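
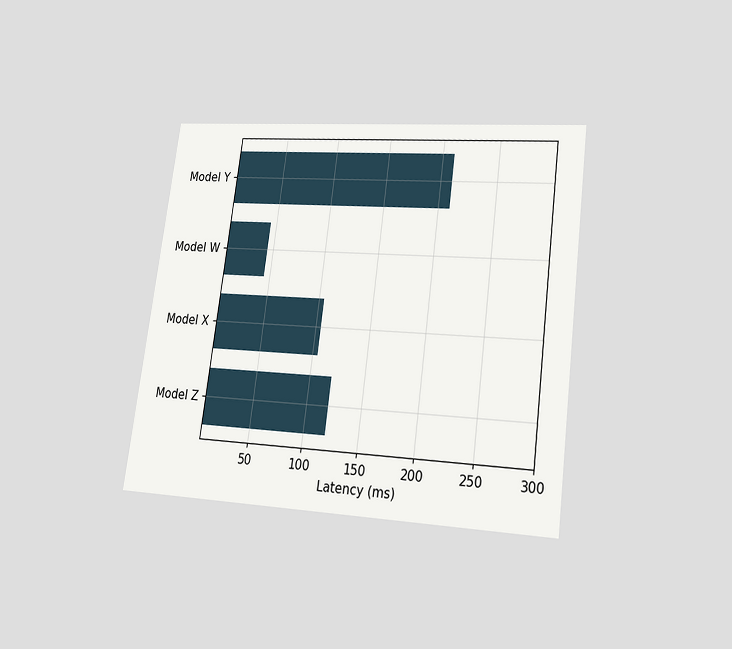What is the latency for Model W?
45ms

The chart is tilted about 8° clockwise and viewed at a slight angle. Reading along the chart's x-axis, the Model W bar reaches 45ms.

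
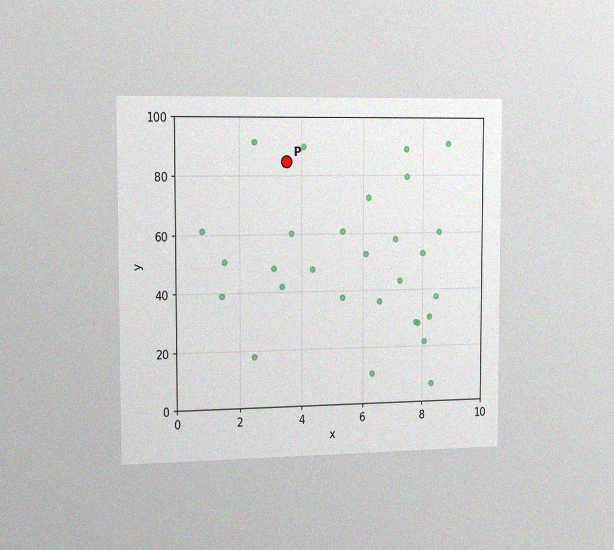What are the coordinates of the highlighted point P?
The chart is viewed slightly from the left, with some photo noise. Following the gridlines from P to each axis, P sits at (3.5, 85).

(3.5, 85)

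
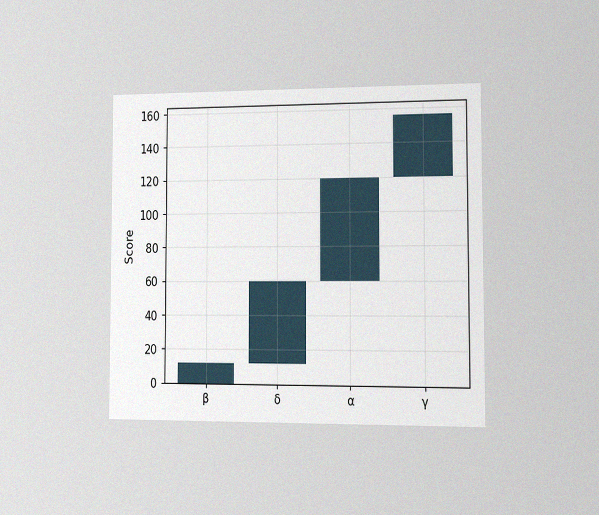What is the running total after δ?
The chart is viewed slightly from the right, with some photo noise. After δ the running total reaches 60.

60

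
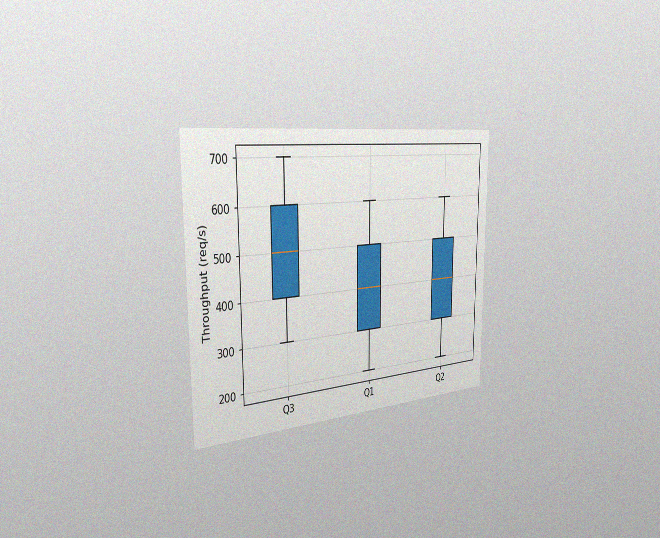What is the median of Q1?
The chart is viewed slightly from the left, with some photo noise. The median line in the Q1 box sits at 400req/s.

400req/s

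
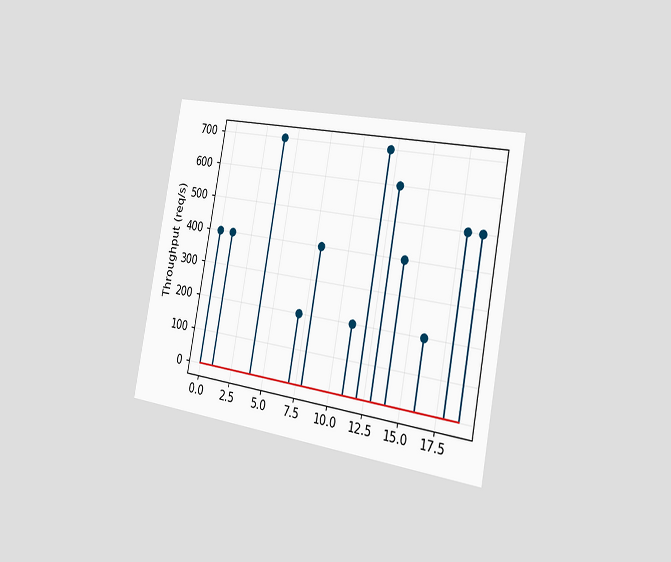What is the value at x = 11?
The chart is tilted about 10° clockwise and viewed slightly from the right. The stem at x=11 reaches 200req/s.

200req/s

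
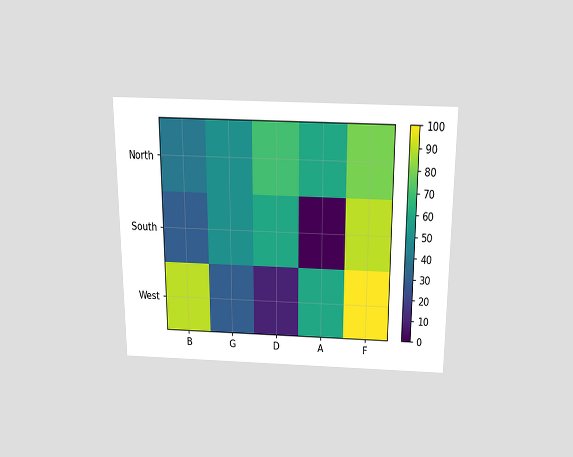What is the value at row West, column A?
60

The chart is viewed slightly from above. Matching cell (West, A) against the colorbar gives 60.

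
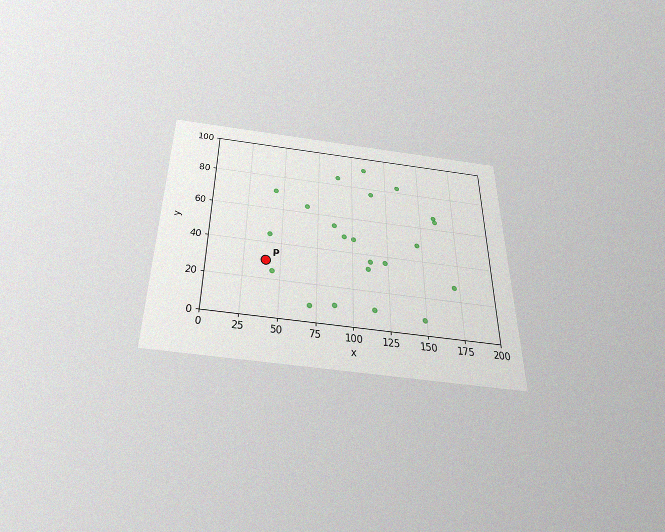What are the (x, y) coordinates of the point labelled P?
The chart is viewed slightly from below, with some photo noise. Following the gridlines from P to each axis, P sits at (40, 30).

(40, 30)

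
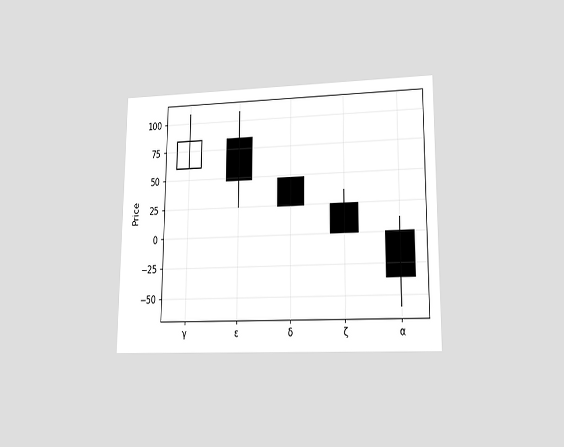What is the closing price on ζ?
0

The chart is viewed at a slight angle. The ζ candle closes at 0.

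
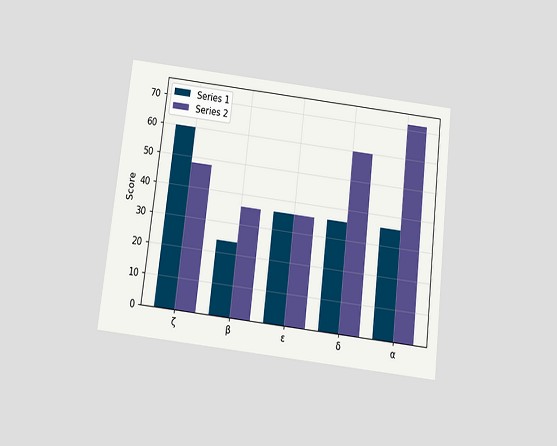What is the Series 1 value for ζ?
The chart is tilted about 7° clockwise and viewed slightly from below. The Series 1 bar at ζ reaches 60 on the y-axis.

60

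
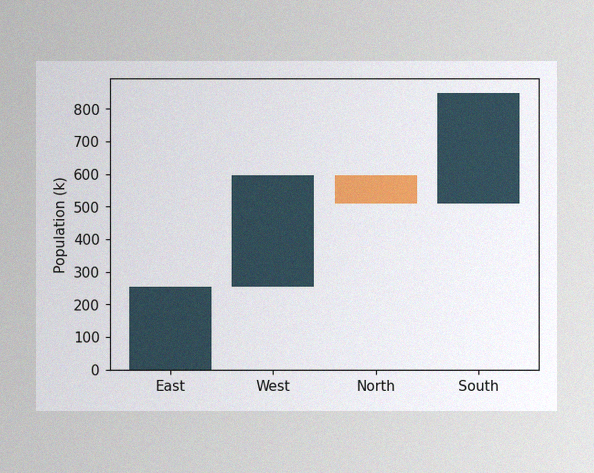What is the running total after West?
The image has some photo noise and uneven lighting. After West the running total reaches 595k.

595k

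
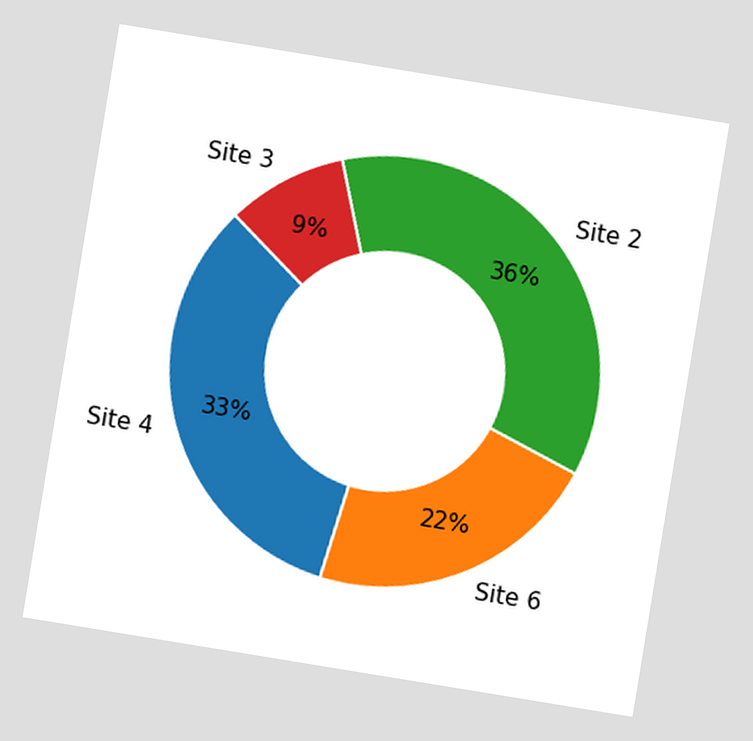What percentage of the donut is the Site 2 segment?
The chart is tilted about 9° clockwise. The Site 2 segment takes up 36% of the ring.

36%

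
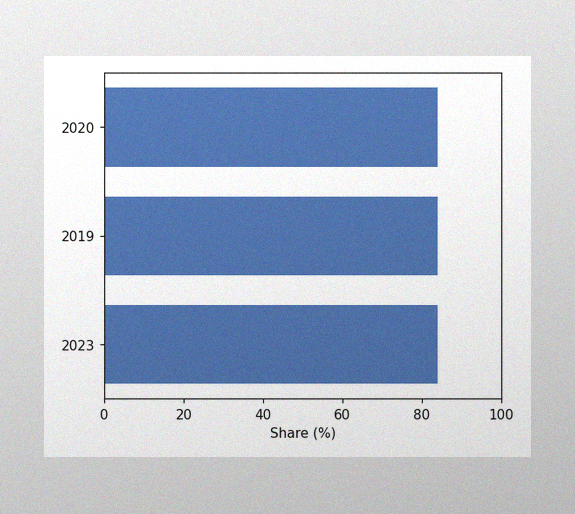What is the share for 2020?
84%

The image has some photo noise and uneven lighting. Reading along the chart's x-axis, the 2020 bar reaches 84%.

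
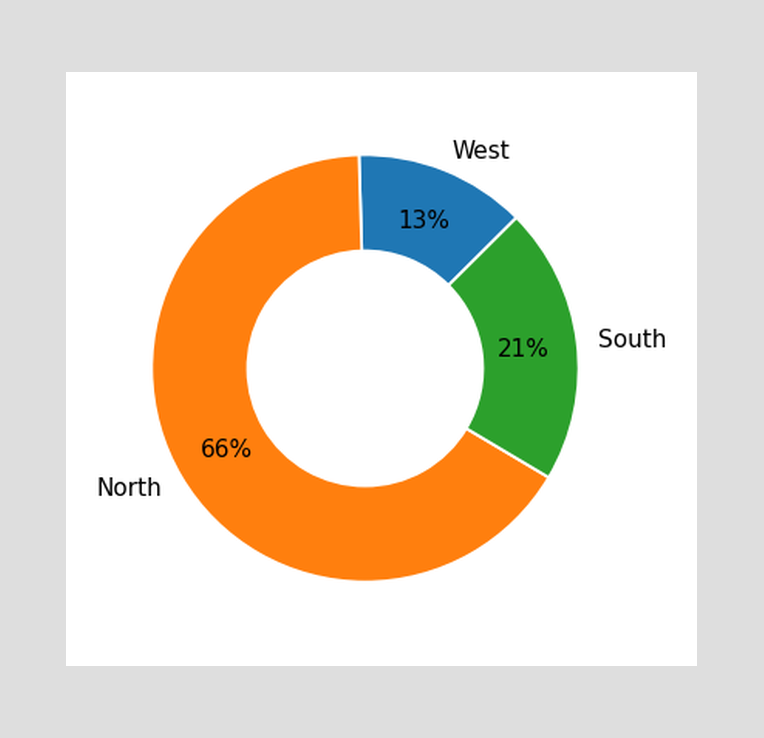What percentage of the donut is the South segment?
21%

The South segment takes up 21% of the ring.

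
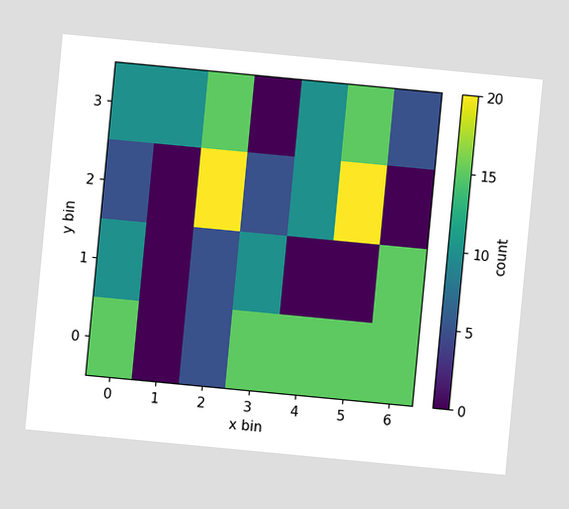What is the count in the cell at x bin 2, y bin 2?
20

The chart is tilted about 5° clockwise. Matching the cell (2, 2) against the colorbar gives 20.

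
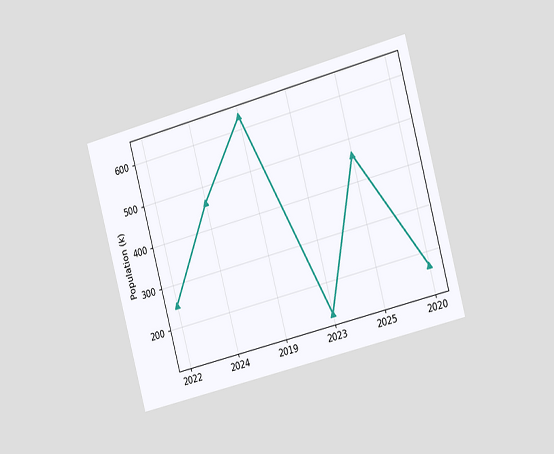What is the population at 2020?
The chart is tilted about 15° counter-clockwise and viewed slightly from the right. At 2020, the line is at 168k.

168k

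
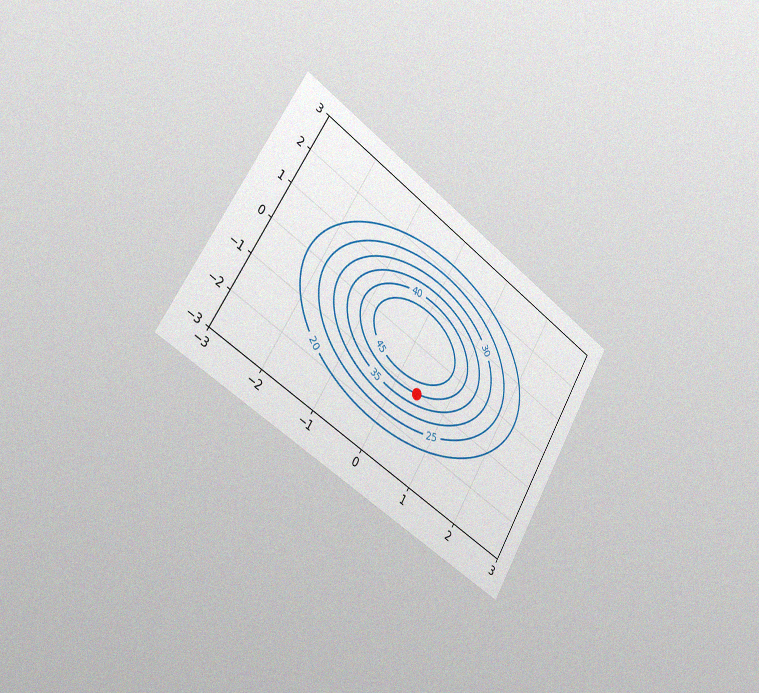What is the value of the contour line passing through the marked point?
The chart is tilted about 32° clockwise and viewed slightly from the left, with some photo noise. The marked point sits on the contour labelled 40.

40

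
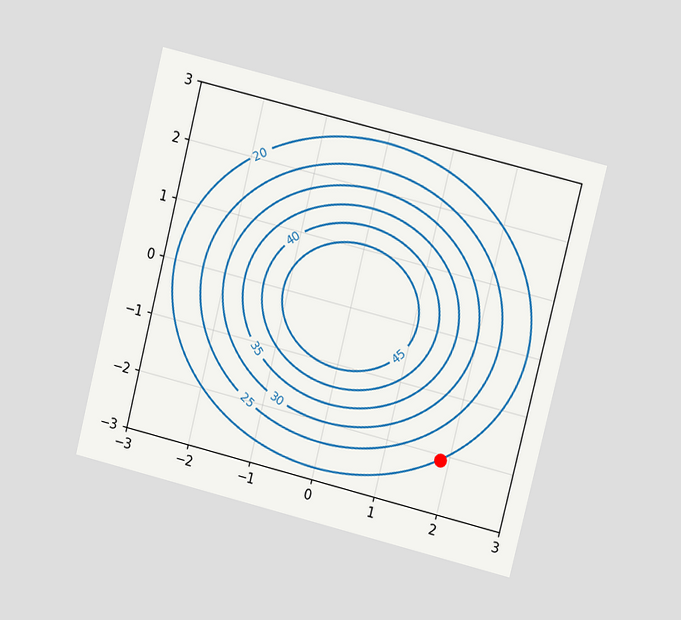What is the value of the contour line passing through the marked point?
20

The chart is tilted about 14° clockwise and viewed at a slight angle. The marked point sits on the contour labelled 20.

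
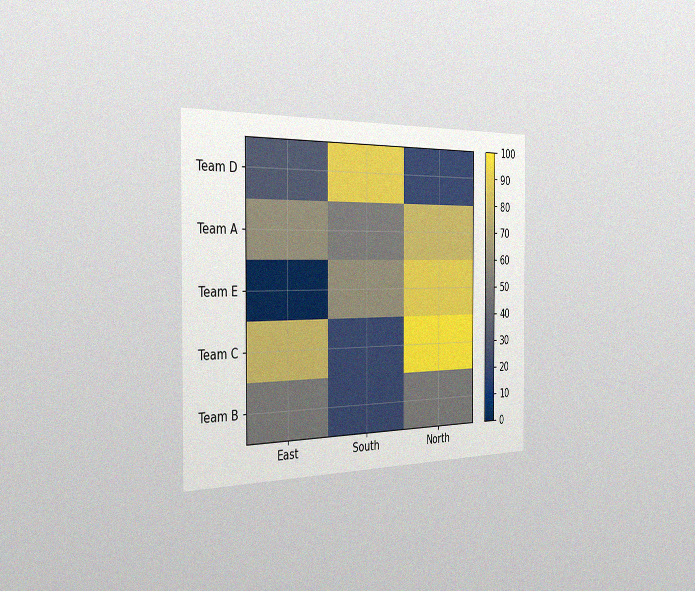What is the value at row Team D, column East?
30

The chart is viewed slightly from the left, with some photo noise. Matching cell (Team D, East) against the colorbar gives 30.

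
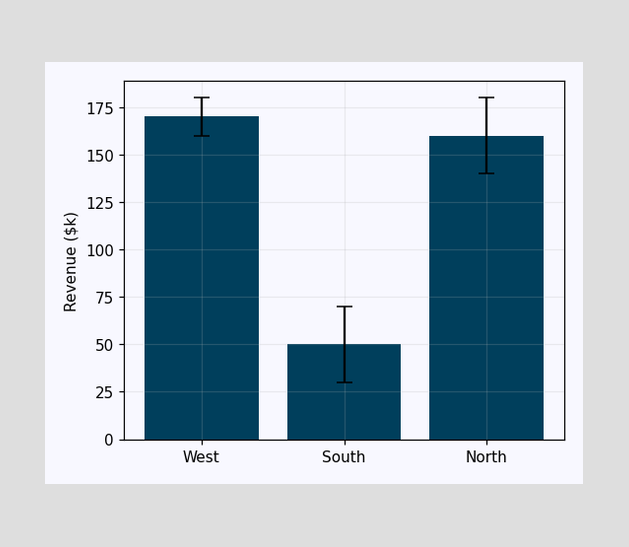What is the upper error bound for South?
The South bar's upper whisker reaches $70k.

$70k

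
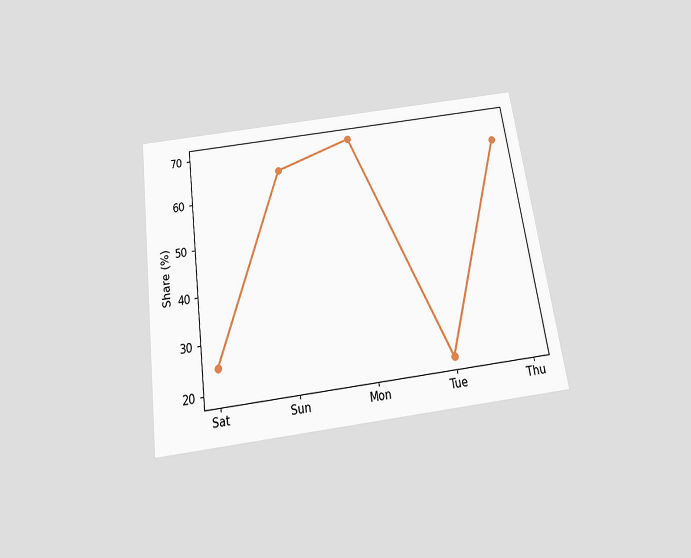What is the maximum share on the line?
70%

The chart is tilted about 8° counter-clockwise and viewed slightly from below. The highest point is at Mon, and reading across to the y-axis gives 70%.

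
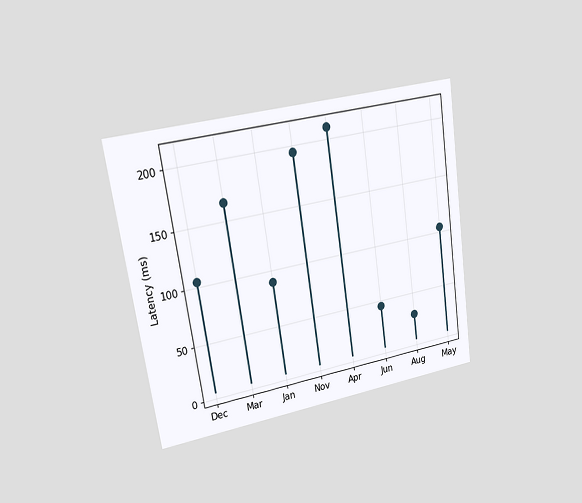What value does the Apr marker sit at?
The chart is tilted about 9° counter-clockwise and viewed at a slight angle. The Apr marker sits at 210ms.

210ms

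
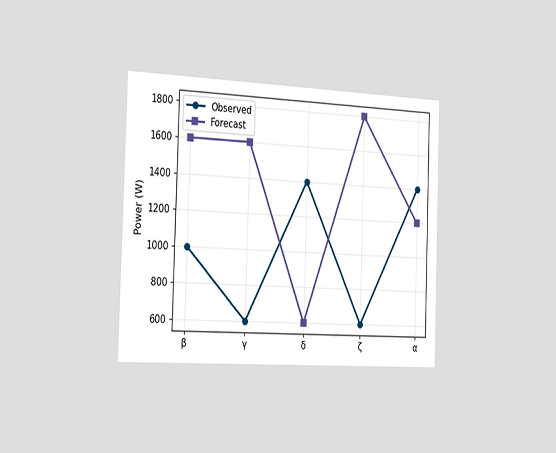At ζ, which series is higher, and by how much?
Forecast, by 1200W

The chart is viewed slightly from the left. At ζ, Forecast sits above the other line by 1200W.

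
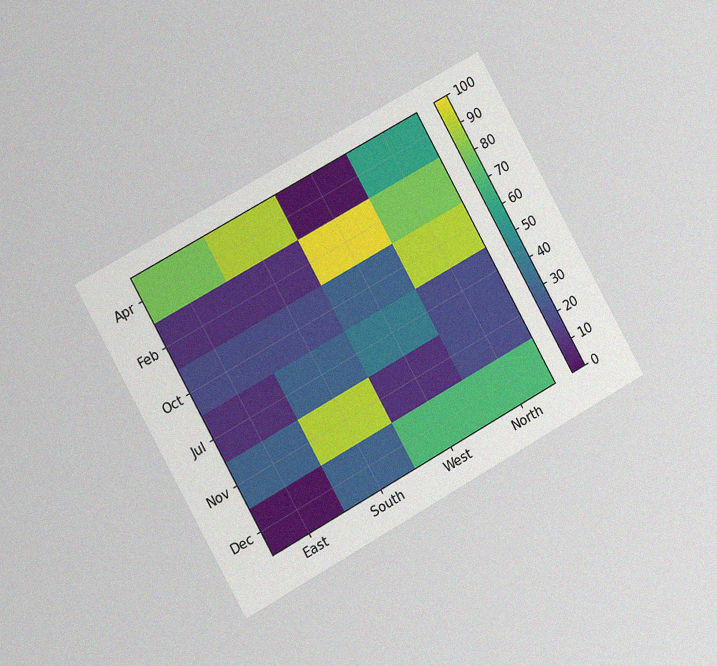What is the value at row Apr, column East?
80

The chart is tilted about 29° counter-clockwise and viewed slightly from the left, with some photo noise. Matching cell (Apr, East) against the colorbar gives 80.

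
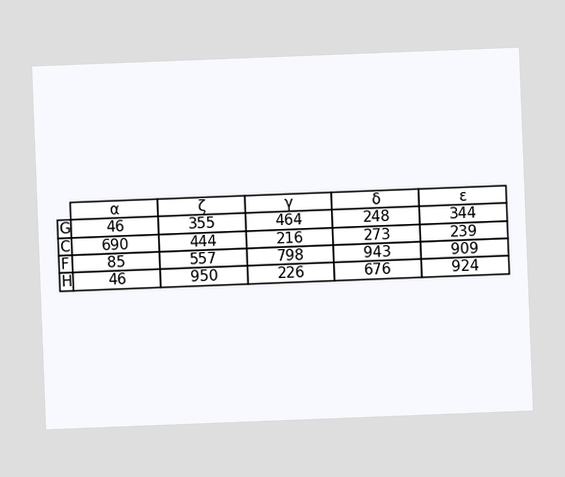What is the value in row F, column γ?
798

The chart is tilted about 2° counter-clockwise. The (F, γ) cell reads 798.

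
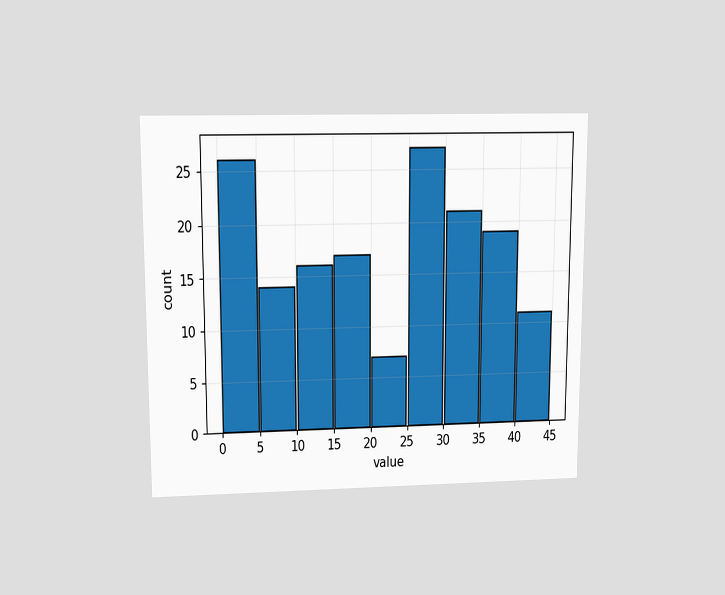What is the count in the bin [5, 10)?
The chart is viewed slightly from above. The [5, 10) bin has height 14.

14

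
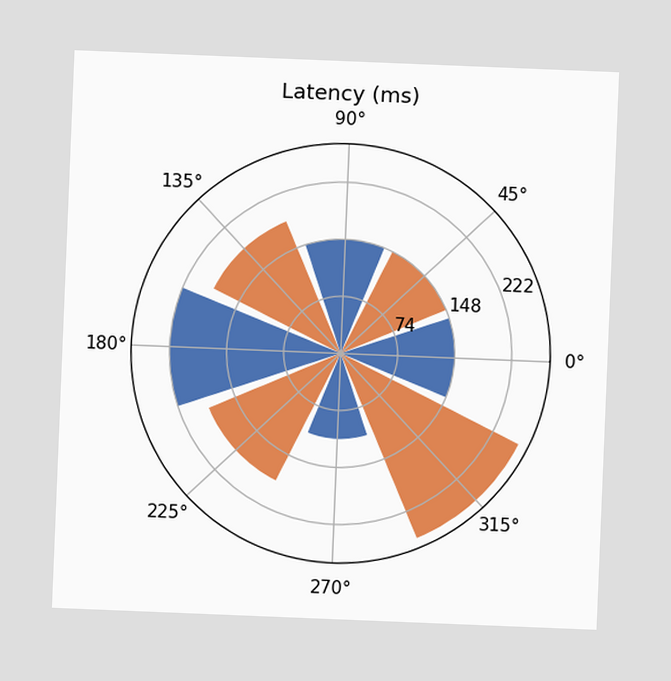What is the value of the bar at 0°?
The chart is tilted about 2° clockwise. The bar at 0° reaches 148ms on the radial axis.

148ms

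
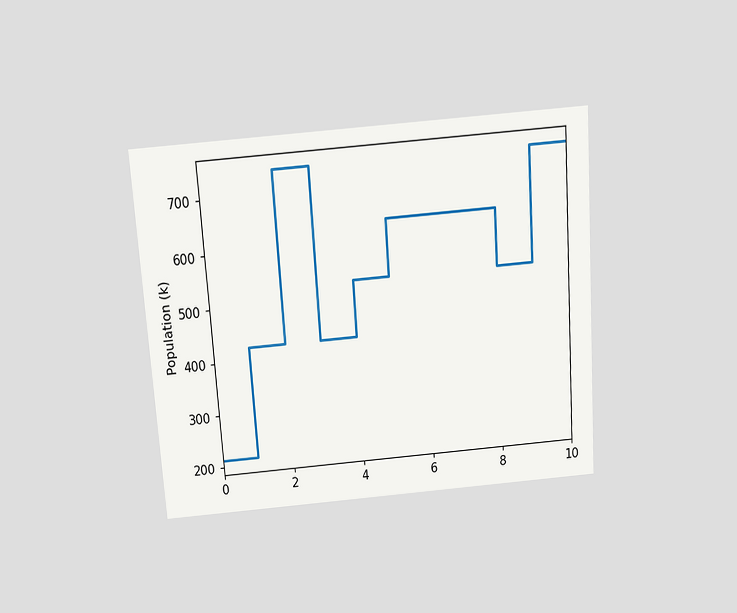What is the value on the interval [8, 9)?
The chart is tilted about 4° counter-clockwise and viewed slightly from above. On [8, 9) the step sits at 530k.

530k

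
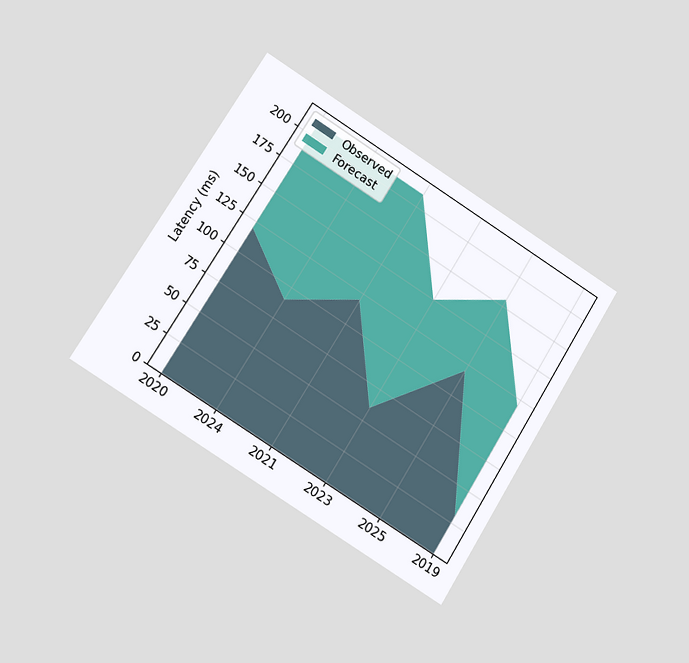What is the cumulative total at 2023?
150ms

The chart is tilted about 32° clockwise and viewed at a slight angle. The stacked total at 2023 reaches 150ms.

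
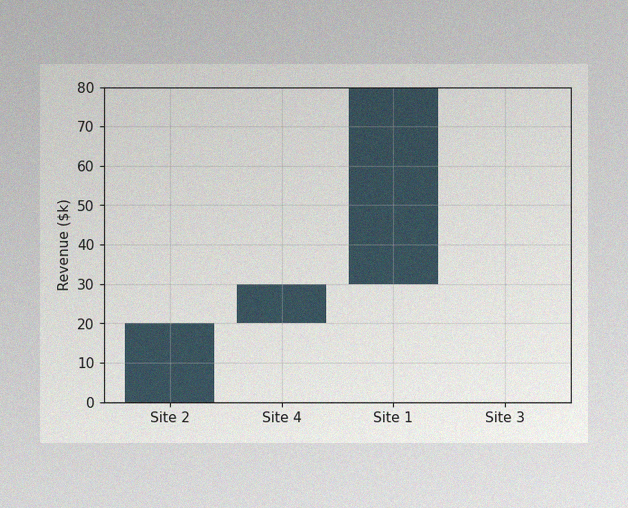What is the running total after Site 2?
$20k

The image has some photo noise and uneven lighting. After Site 2 the running total reaches $20k.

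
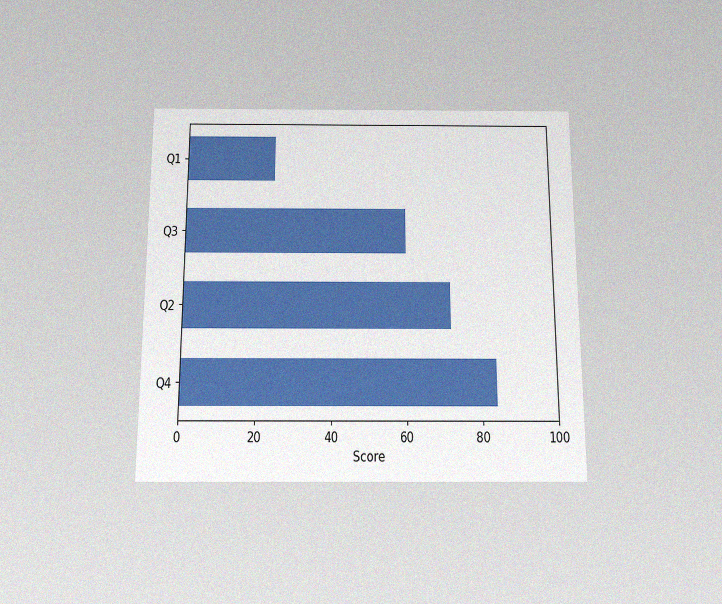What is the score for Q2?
72

The chart is viewed slightly from below, with some photo noise. Reading along the chart's x-axis, the Q2 bar reaches 72.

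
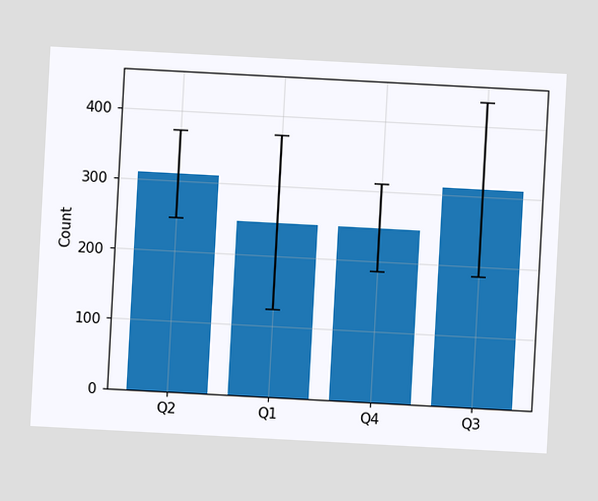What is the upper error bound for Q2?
The chart is tilted about 3° clockwise. The Q2 bar's upper whisker reaches 372.

372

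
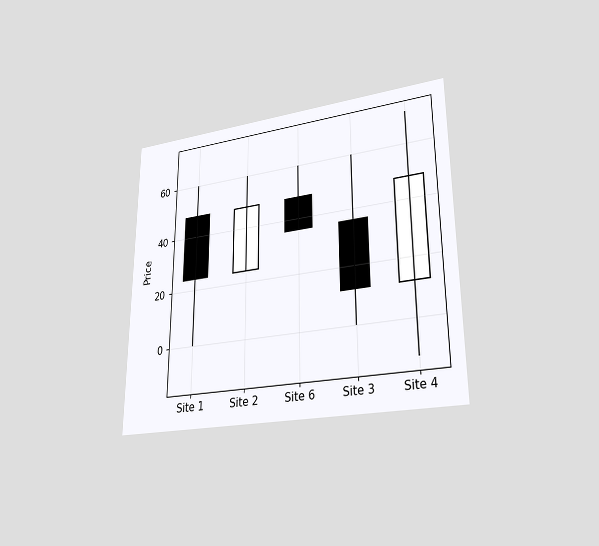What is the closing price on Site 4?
The chart is viewed at a slight angle. The Site 4 candle closes at 48.

48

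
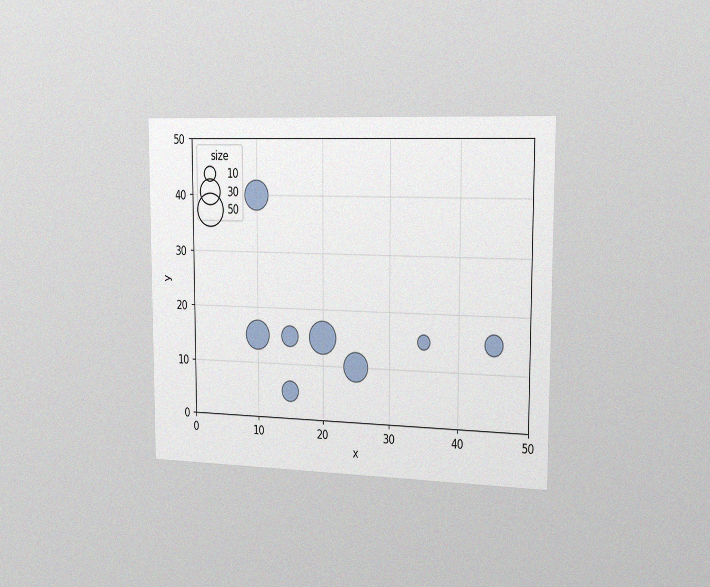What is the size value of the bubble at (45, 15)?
20

The chart is viewed slightly from the right, with some photo noise. Matching the bubble at (45, 15) against the size legend gives 20.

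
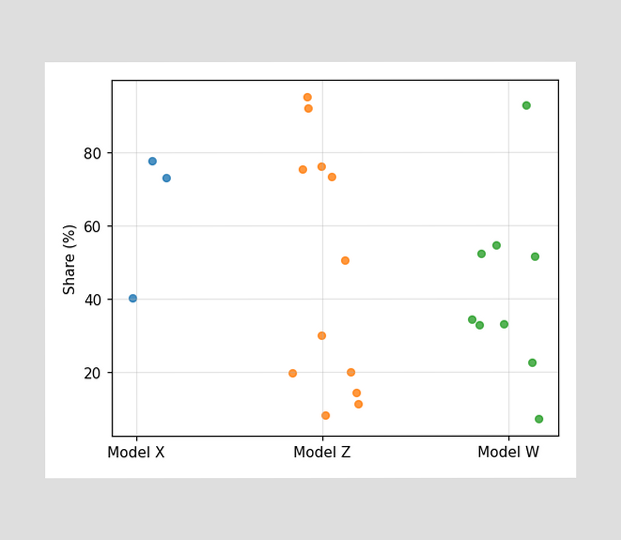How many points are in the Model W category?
9

Counting the markers in the Model W column gives 9.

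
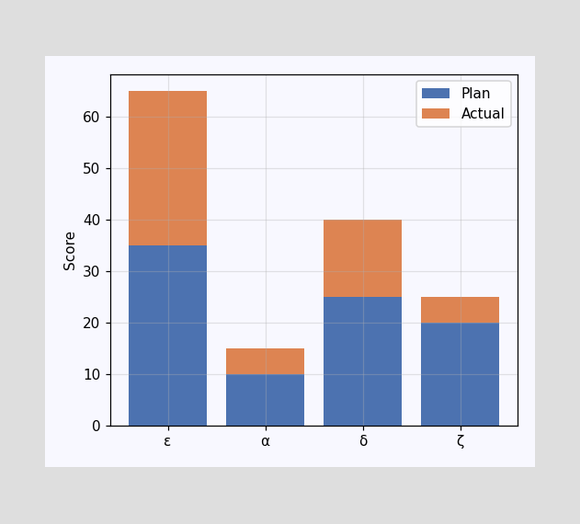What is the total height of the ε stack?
65

The ε stack's top reaches 65 on the y-axis.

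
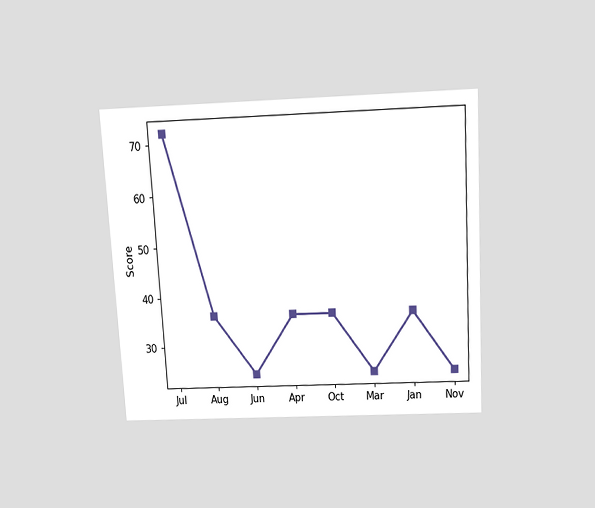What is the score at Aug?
The chart is tilted about 3° counter-clockwise and viewed slightly from above. At Aug, the line is at 36.

36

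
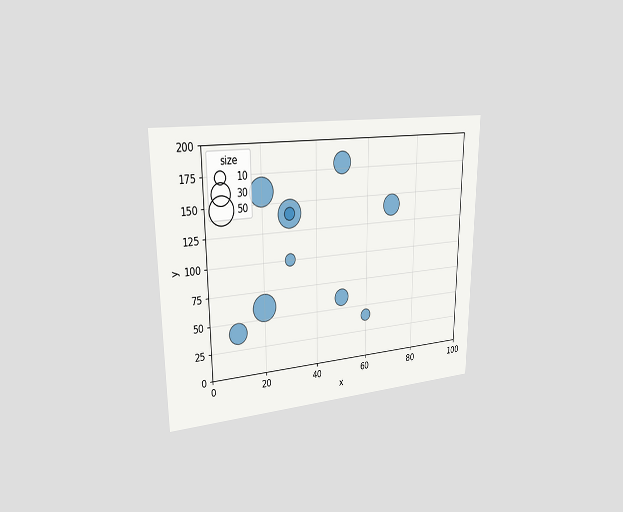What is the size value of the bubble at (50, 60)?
The chart is viewed slightly from the left. Matching the bubble at (50, 60) against the size legend gives 20.

20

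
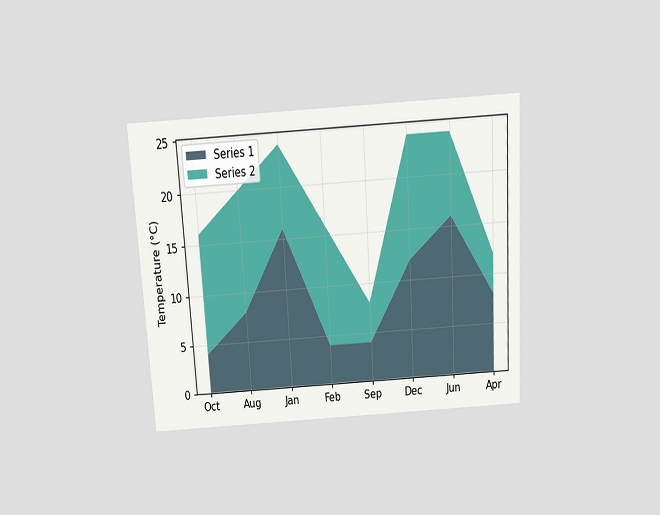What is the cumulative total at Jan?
24°C

The chart is tilted about 3° counter-clockwise and viewed slightly from above. The stacked total at Jan reaches 24°C.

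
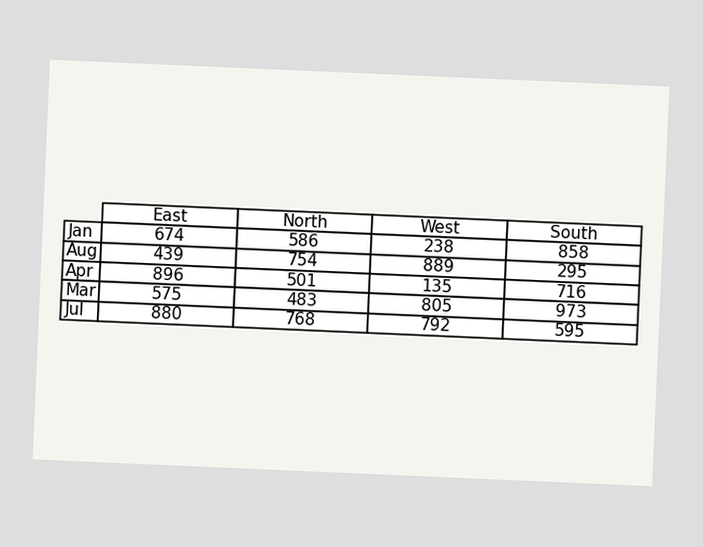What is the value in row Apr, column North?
501

The chart is tilted about 2° clockwise. The (Apr, North) cell reads 501.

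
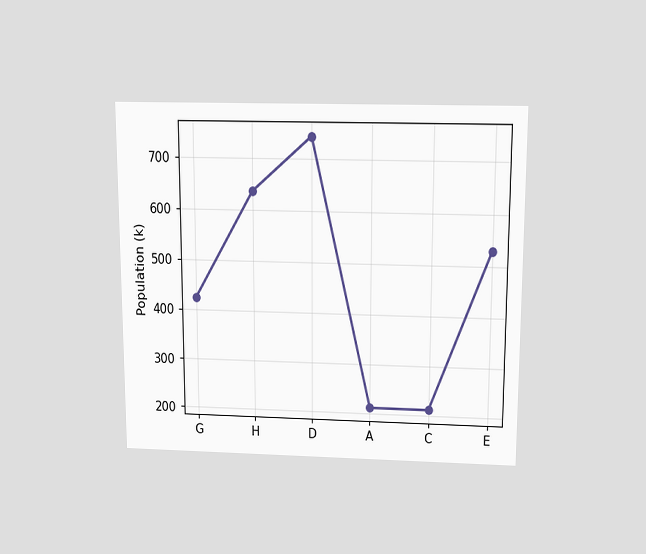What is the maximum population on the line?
The chart is viewed slightly from above. The highest point is at D, and reading across to the y-axis gives 742k.

742k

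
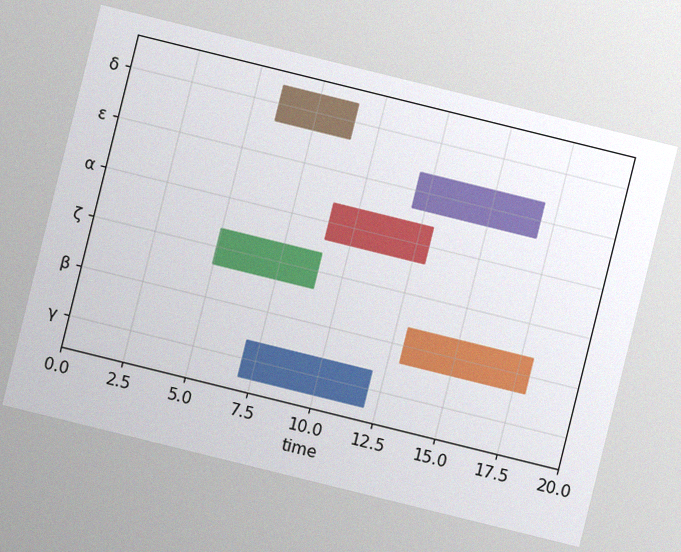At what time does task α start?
The chart is tilted about 14° clockwise, with some photo noise. The α bar begins at t=9.

9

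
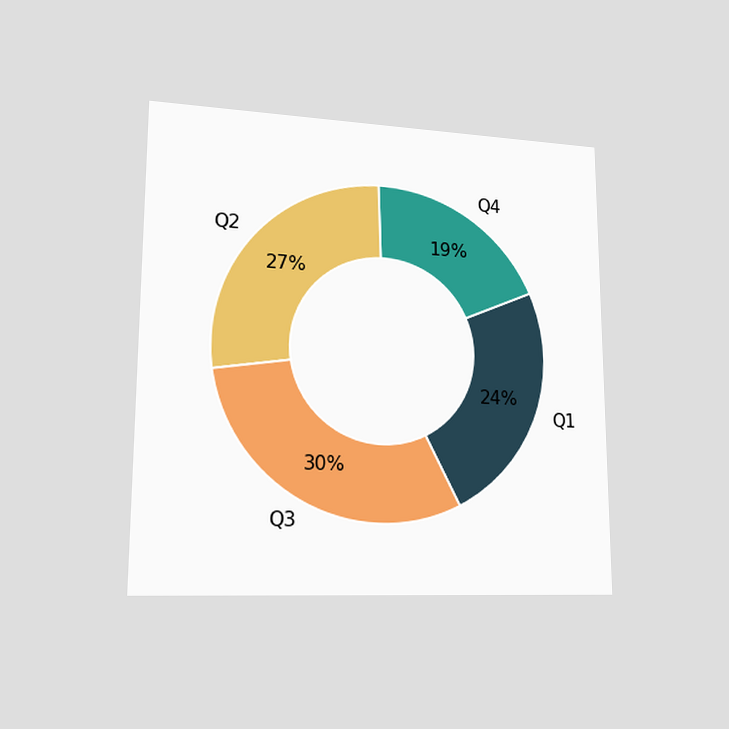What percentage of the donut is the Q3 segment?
30%

The chart is viewed at a slight angle. The Q3 segment takes up 30% of the ring.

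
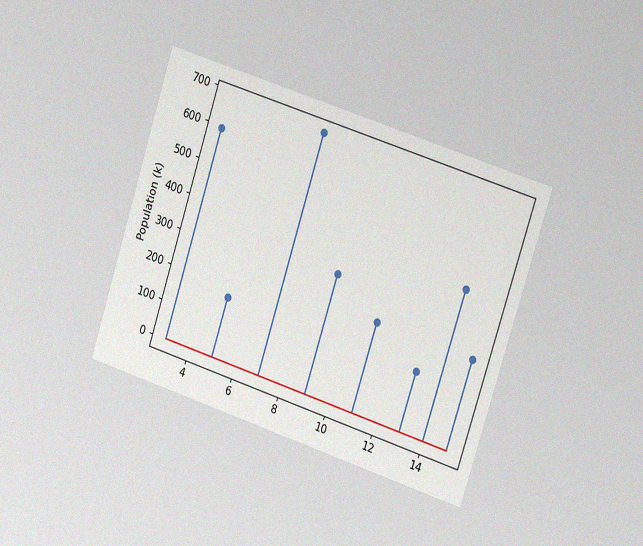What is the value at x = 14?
The chart is tilted about 18° clockwise and viewed slightly from the right, with some photo noise. The stem at x=14 reaches 425k.

425k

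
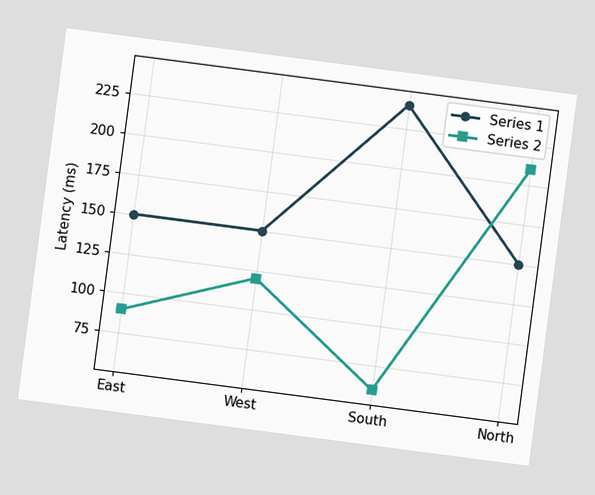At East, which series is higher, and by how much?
Series 1, by 60ms

The chart is tilted about 7° clockwise. At East, Series 1 sits above the other line by 60ms.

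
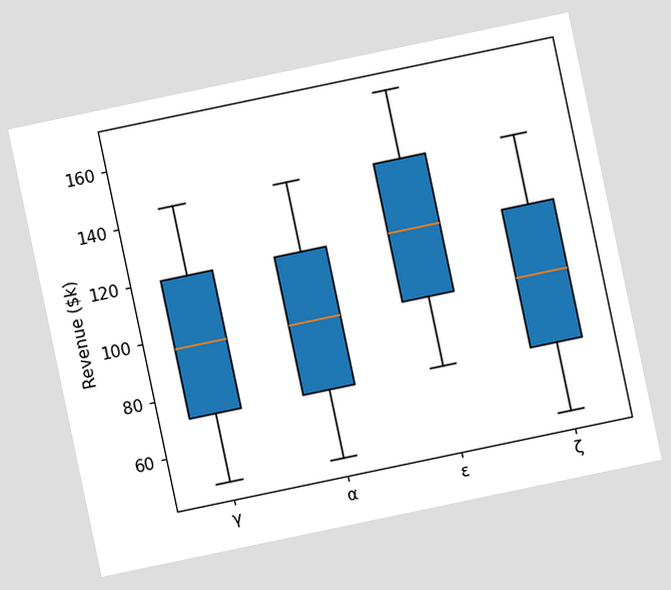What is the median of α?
The chart is tilted about 12° counter-clockwise. The median line in the α box sits at $96k.

$96k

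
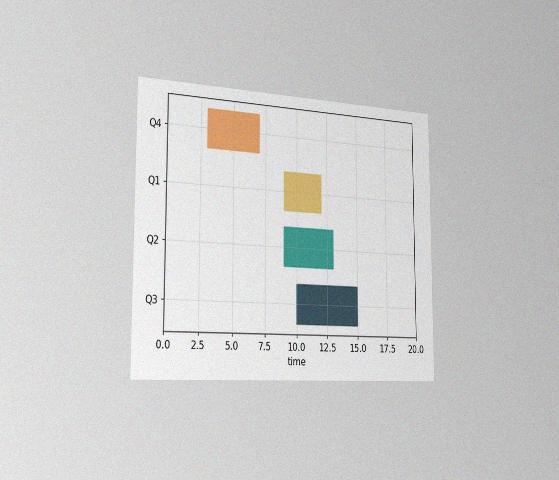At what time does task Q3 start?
10

The chart is viewed slightly from the left, with some photo noise. The Q3 bar begins at t=10.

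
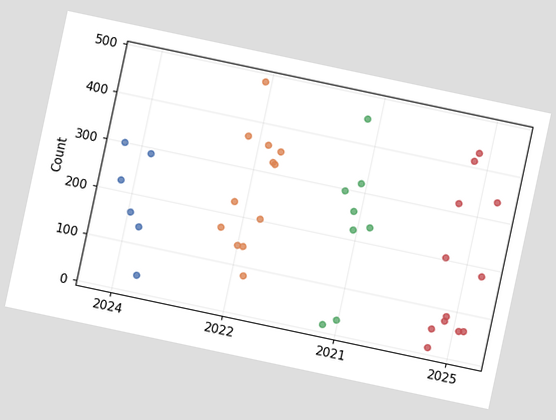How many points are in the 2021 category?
8

The chart is tilted about 12° clockwise. Counting the markers in the 2021 column gives 8.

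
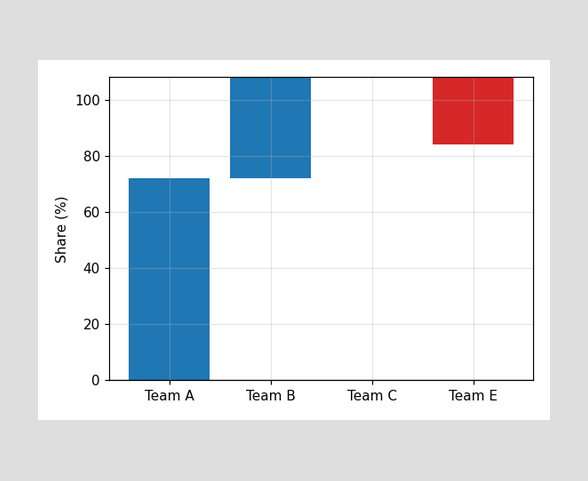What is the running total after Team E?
84%

After Team E the running total reaches 84%.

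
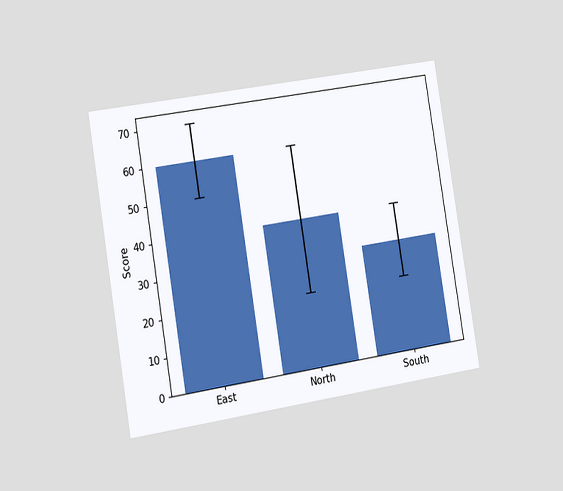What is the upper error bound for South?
40

The chart is tilted about 9° counter-clockwise and viewed slightly from the left. The South bar's upper whisker reaches 40.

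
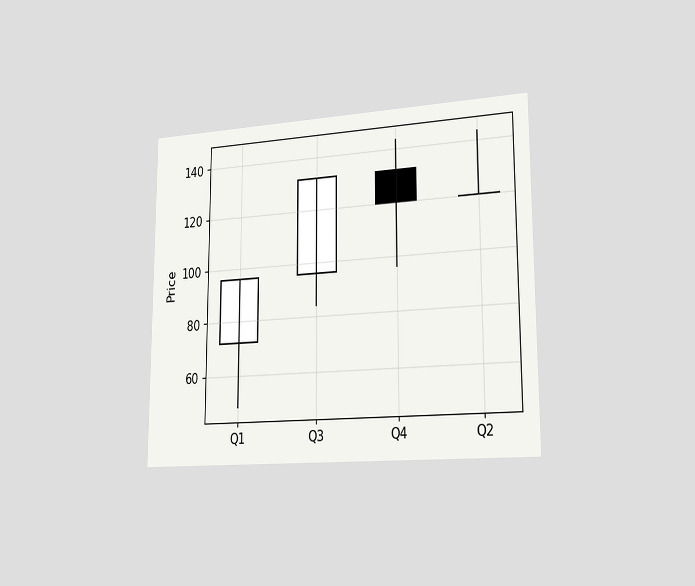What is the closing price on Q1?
The chart is viewed slightly from the right. The Q1 candle closes at 96.

96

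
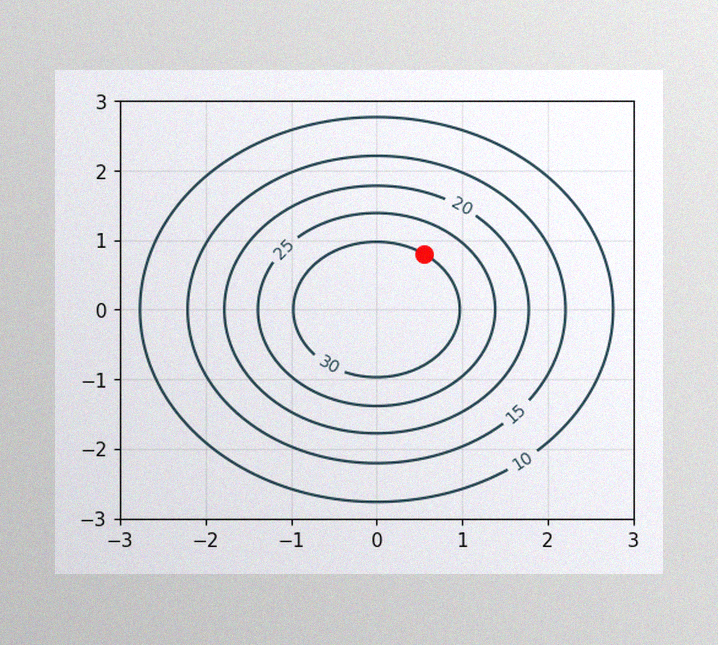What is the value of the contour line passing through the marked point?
30

The image has some photo noise and uneven lighting. The marked point sits on the contour labelled 30.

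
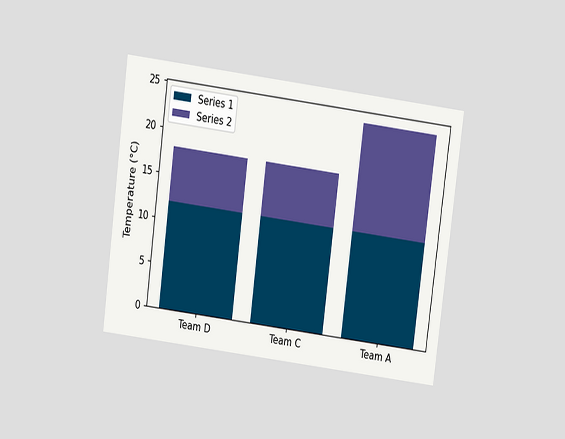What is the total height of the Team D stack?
The chart is tilted about 7° clockwise and viewed slightly from above. The Team D stack's top reaches 18°C on the y-axis.

18°C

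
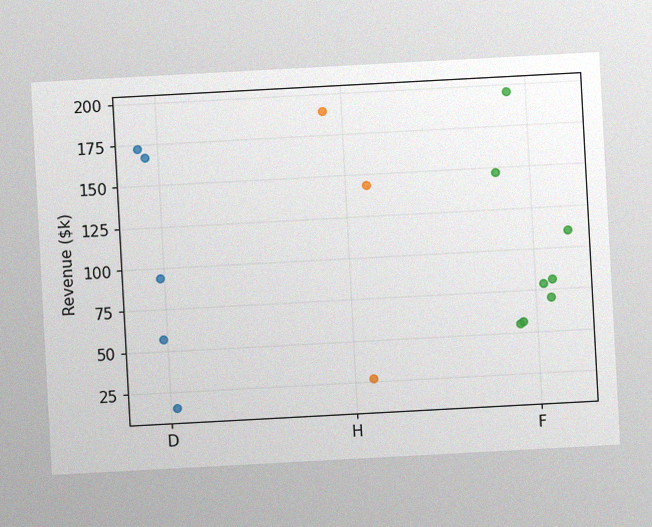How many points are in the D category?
The chart is tilted about 3° counter-clockwise, with some photo noise. Counting the markers in the D column gives 5.

5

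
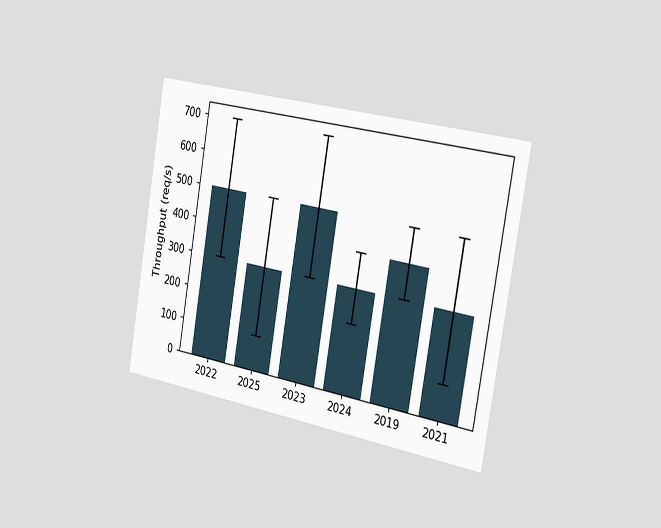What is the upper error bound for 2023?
700req/s

The chart is tilted about 10° clockwise and viewed slightly from the right. The 2023 bar's upper whisker reaches 700req/s.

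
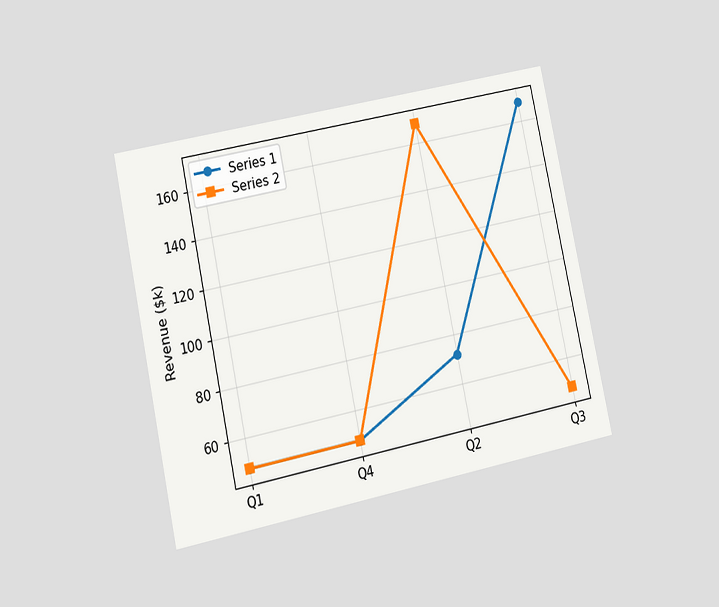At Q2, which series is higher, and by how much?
Series 2, by $96k

The chart is tilted about 12° counter-clockwise and viewed at a slight angle. At Q2, Series 2 sits above the other line by $96k.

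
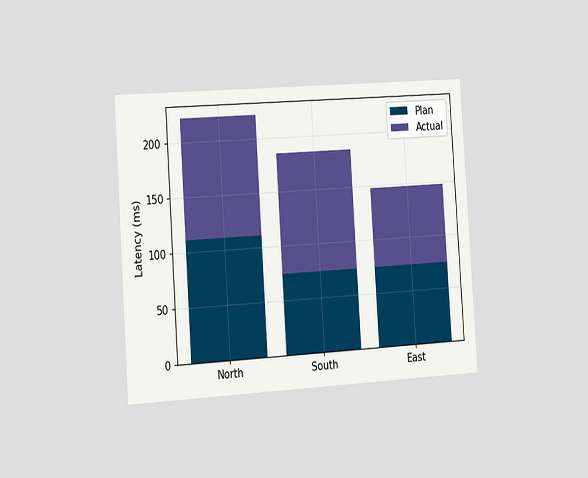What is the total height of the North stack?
The chart is tilted about 4° counter-clockwise and viewed slightly from the left. The North stack's top reaches 222ms on the y-axis.

222ms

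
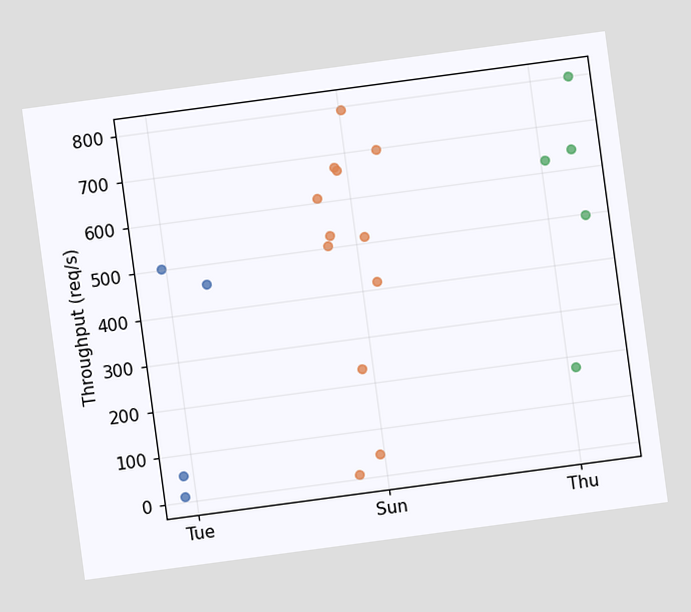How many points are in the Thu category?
The chart is tilted about 8° counter-clockwise. Counting the markers in the Thu column gives 5.

5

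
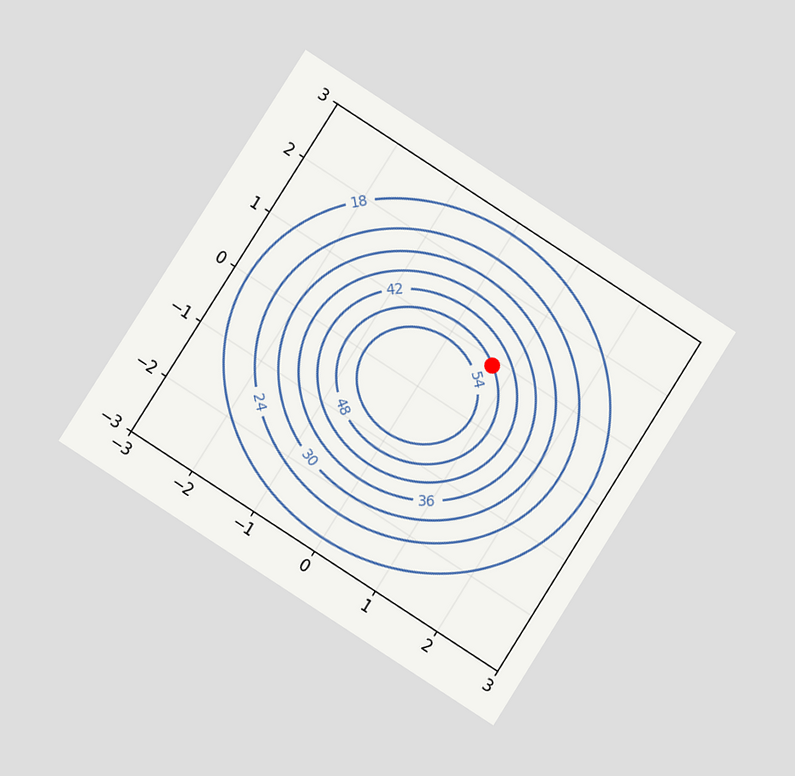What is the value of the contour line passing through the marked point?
The chart is tilted about 33° clockwise and viewed at a slight angle. The marked point sits on the contour labelled 48.

48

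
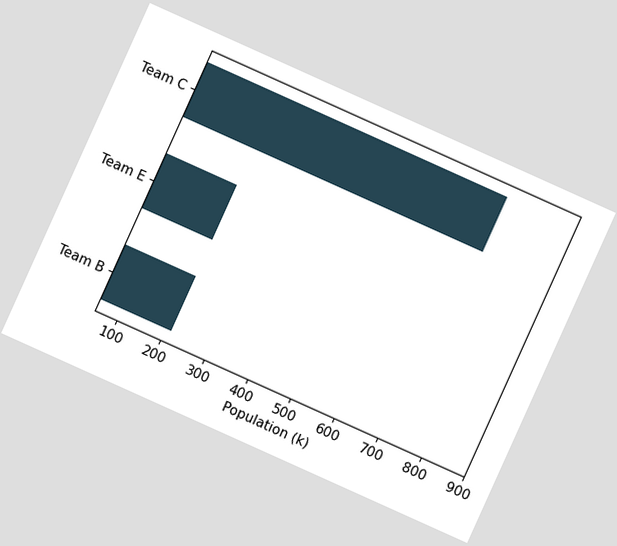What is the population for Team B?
The chart is tilted about 24° clockwise. Reading along the chart's x-axis, the Team B bar reaches 212k.

212k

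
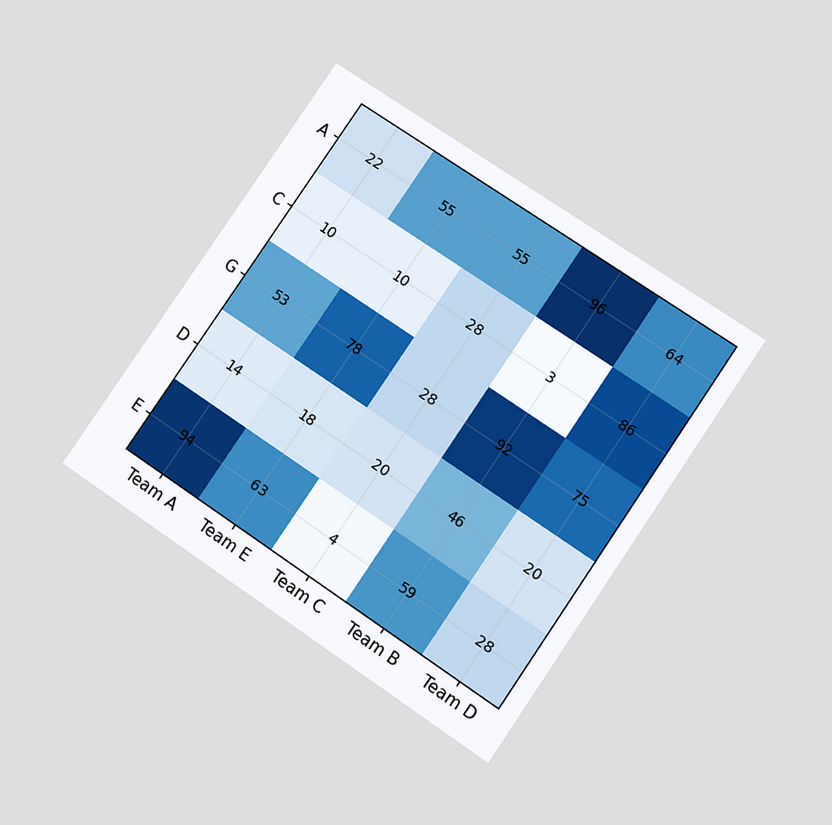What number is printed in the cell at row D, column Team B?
The chart is tilted about 34° clockwise and viewed at a slight angle. The (D, Team B) cell reads 46.

46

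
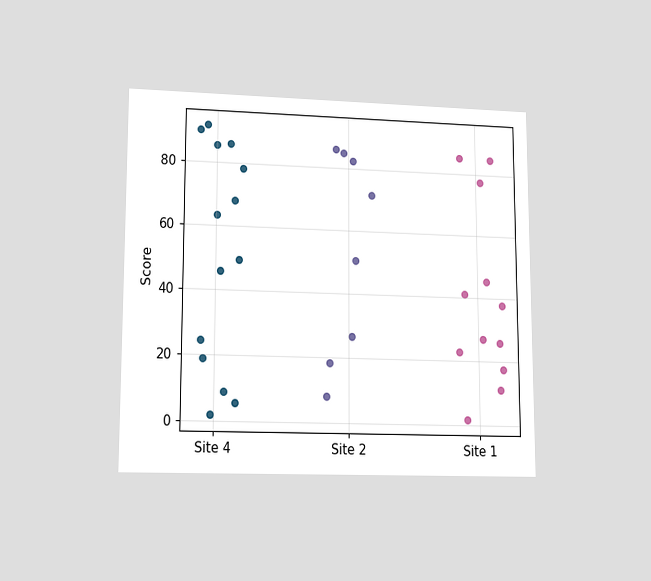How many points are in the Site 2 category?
The chart is viewed at a slight angle. Counting the markers in the Site 2 column gives 8.

8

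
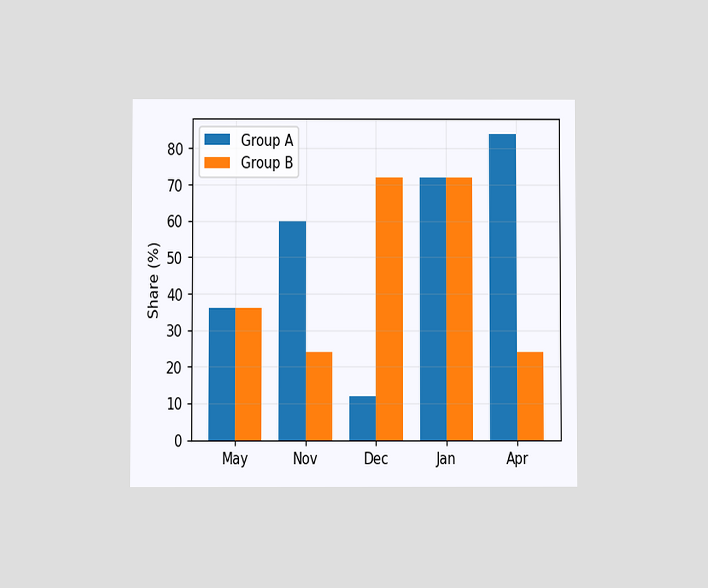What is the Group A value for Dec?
12%

The chart is viewed at a slight angle. The Group A bar at Dec reaches 12% on the y-axis.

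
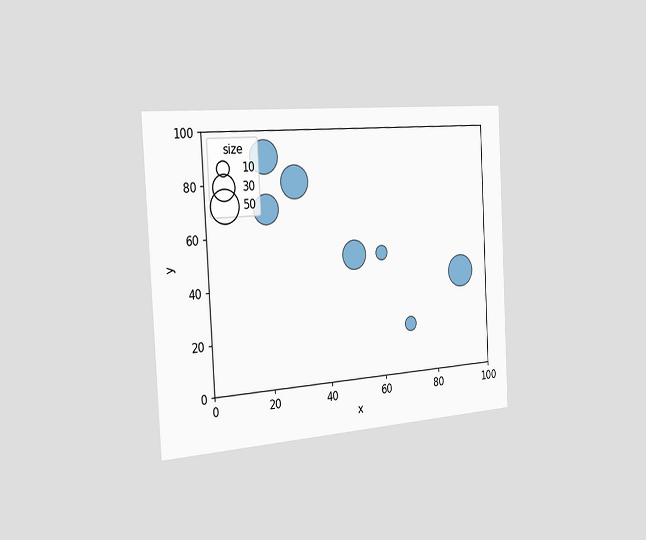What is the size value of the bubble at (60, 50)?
The chart is tilted about 3° counter-clockwise and viewed slightly from the left. Matching the bubble at (60, 50) against the size legend gives 10.

10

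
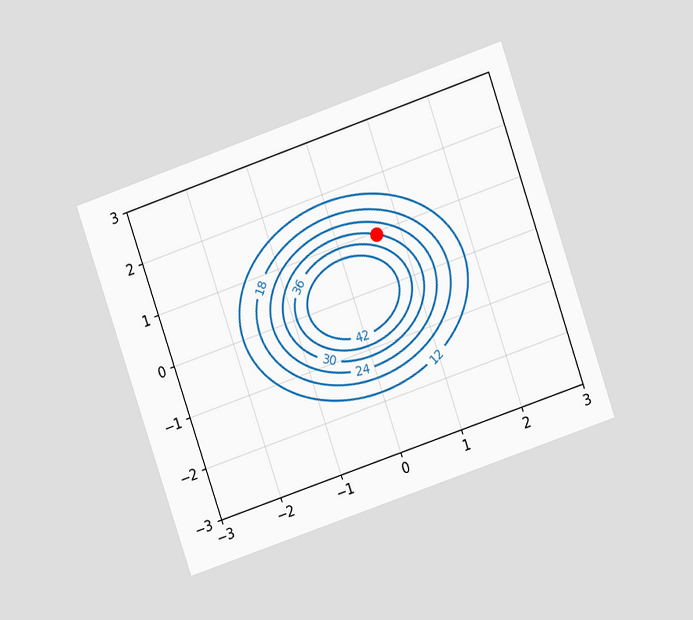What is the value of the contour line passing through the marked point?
The chart is tilted about 19° counter-clockwise and viewed at a slight angle. The marked point sits on the contour labelled 30.

30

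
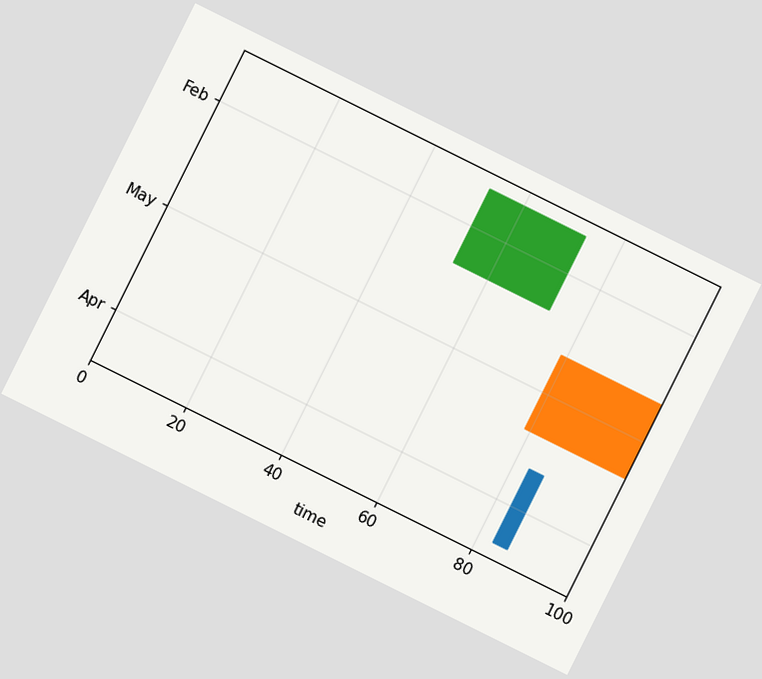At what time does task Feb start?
The chart is tilted about 26° clockwise. The Feb bar begins at t=53.

53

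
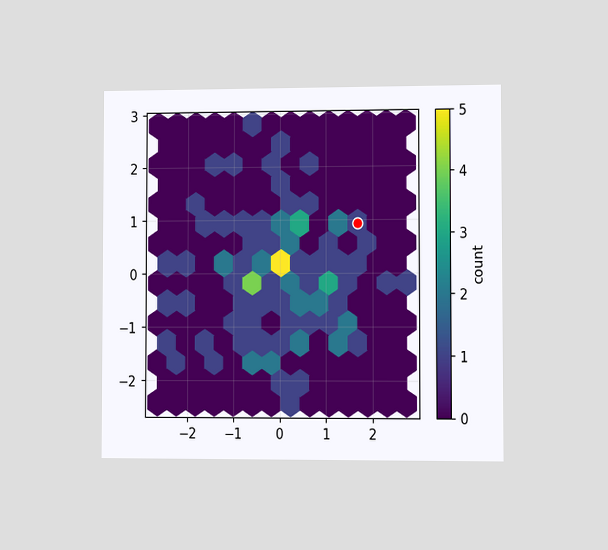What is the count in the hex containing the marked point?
The chart is viewed slightly from the right. The marked hex reads 1 on the colorbar.

1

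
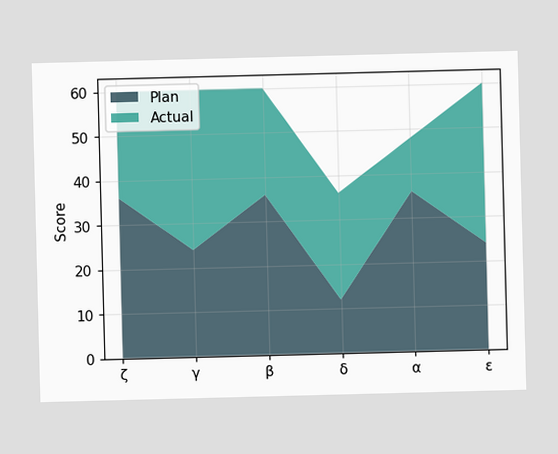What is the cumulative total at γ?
The stacked total at γ reaches 60.

60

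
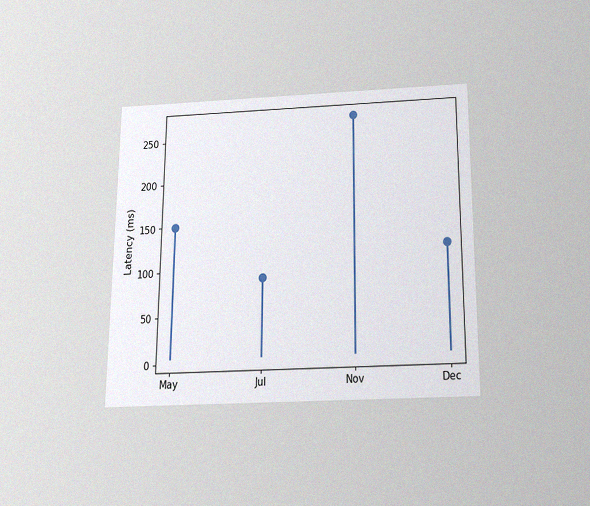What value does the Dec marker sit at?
The chart is viewed slightly from below, with some photo noise. The Dec marker sits at 120ms.

120ms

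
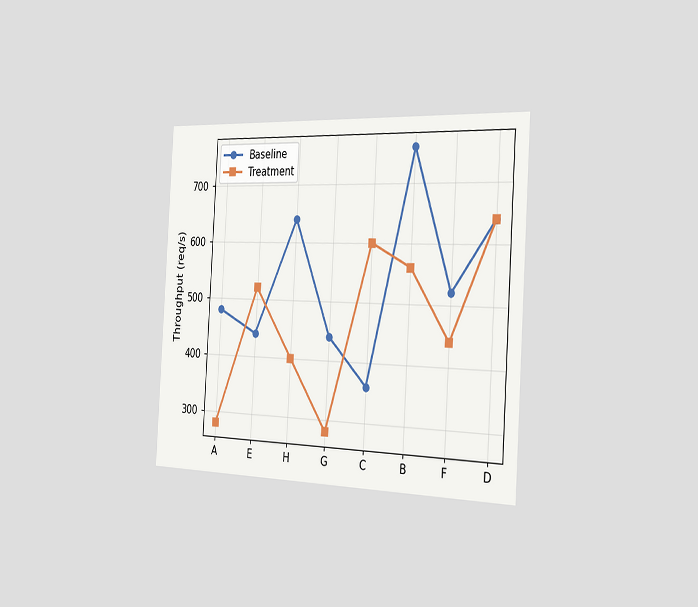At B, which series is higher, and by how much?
The chart is tilted about 3° clockwise and viewed slightly from the right. At B, Baseline sits above the other line by 200req/s.

Baseline, by 200req/s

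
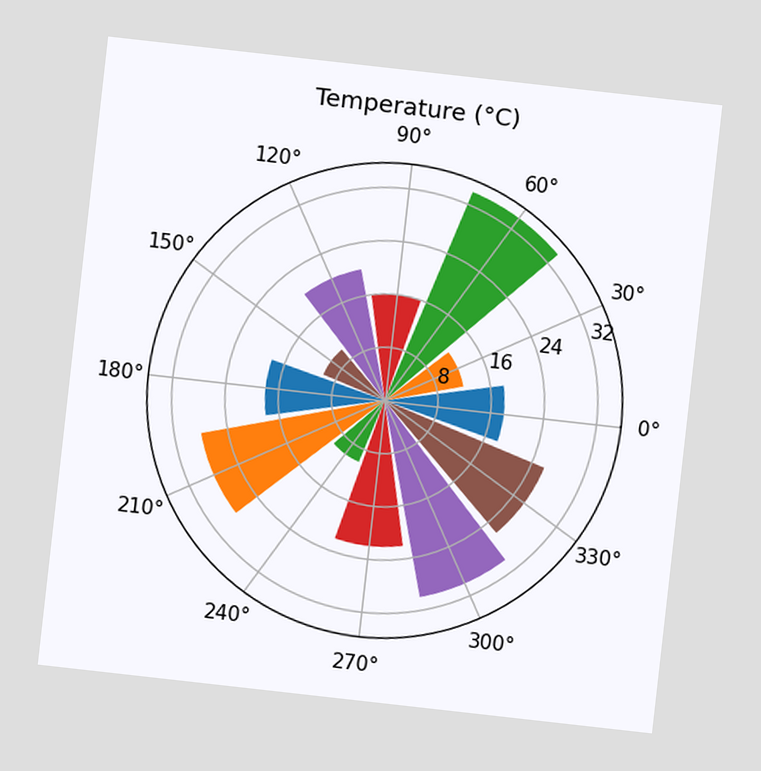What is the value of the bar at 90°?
The chart is tilted about 6° clockwise. The bar at 90° reaches 16°C on the radial axis.

16°C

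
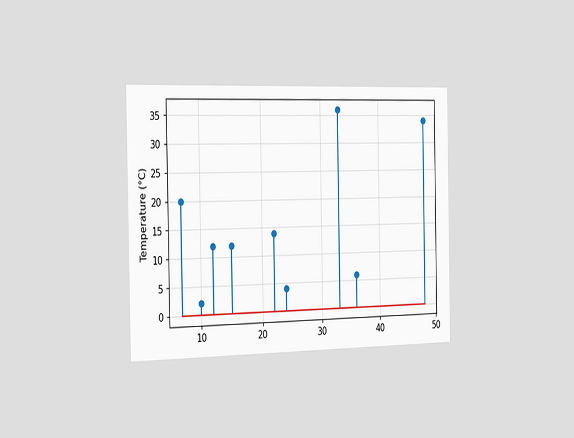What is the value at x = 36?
6°C

The chart is viewed slightly from the left. The stem at x=36 reaches 6°C.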